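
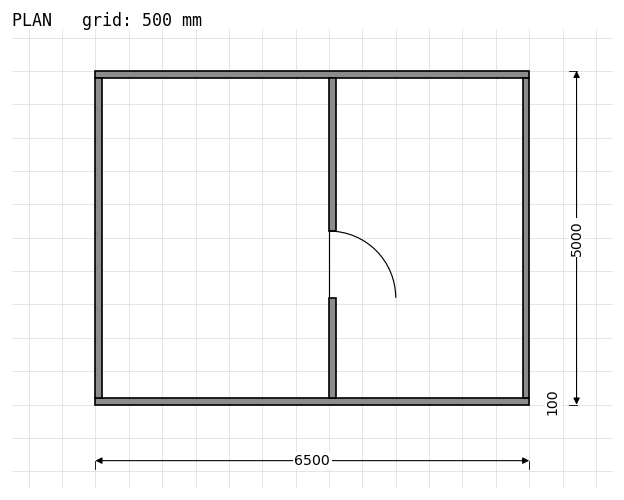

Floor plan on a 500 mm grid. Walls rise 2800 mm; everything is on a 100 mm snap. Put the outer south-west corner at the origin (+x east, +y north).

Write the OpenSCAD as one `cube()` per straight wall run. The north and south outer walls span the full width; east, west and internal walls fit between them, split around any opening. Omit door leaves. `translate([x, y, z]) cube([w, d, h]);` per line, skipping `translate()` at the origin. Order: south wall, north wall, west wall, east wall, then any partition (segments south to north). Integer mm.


cube([6500, 100, 2800]);
translate([0, 4900, 0]) cube([6500, 100, 2800]);
translate([0, 100, 0]) cube([100, 4800, 2800]);
translate([6400, 100, 0]) cube([100, 4800, 2800]);
translate([3500, 100, 0]) cube([100, 1500, 2800]);
translate([3500, 2600, 0]) cube([100, 2300, 2800]);


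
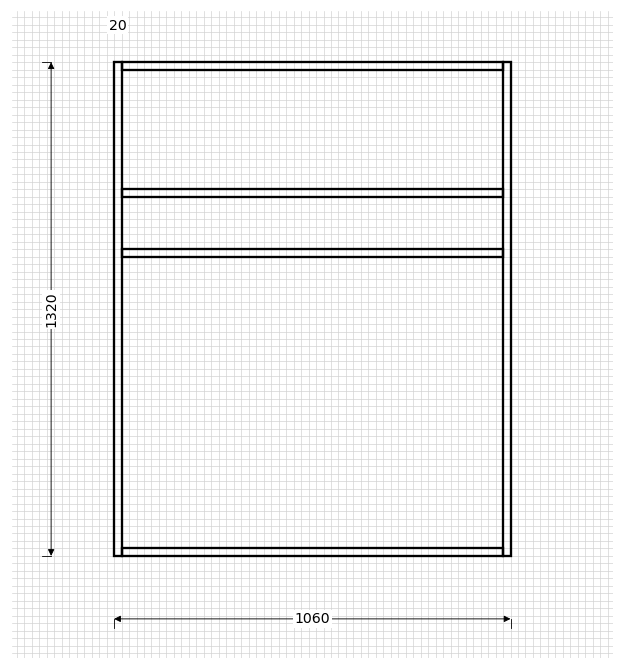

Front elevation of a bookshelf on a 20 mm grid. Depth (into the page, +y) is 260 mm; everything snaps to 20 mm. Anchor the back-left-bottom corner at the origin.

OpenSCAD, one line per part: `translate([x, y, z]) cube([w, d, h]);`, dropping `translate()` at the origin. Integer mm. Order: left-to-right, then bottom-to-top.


cube([20, 260, 1320]);
translate([20, 0, 0]) cube([1020, 260, 20]);
translate([20, 0, 800]) cube([1020, 260, 20]);
translate([20, 0, 960]) cube([1020, 260, 20]);
translate([20, 0, 1300]) cube([1020, 260, 20]);
translate([1040, 0, 0]) cube([20, 260, 1320]);


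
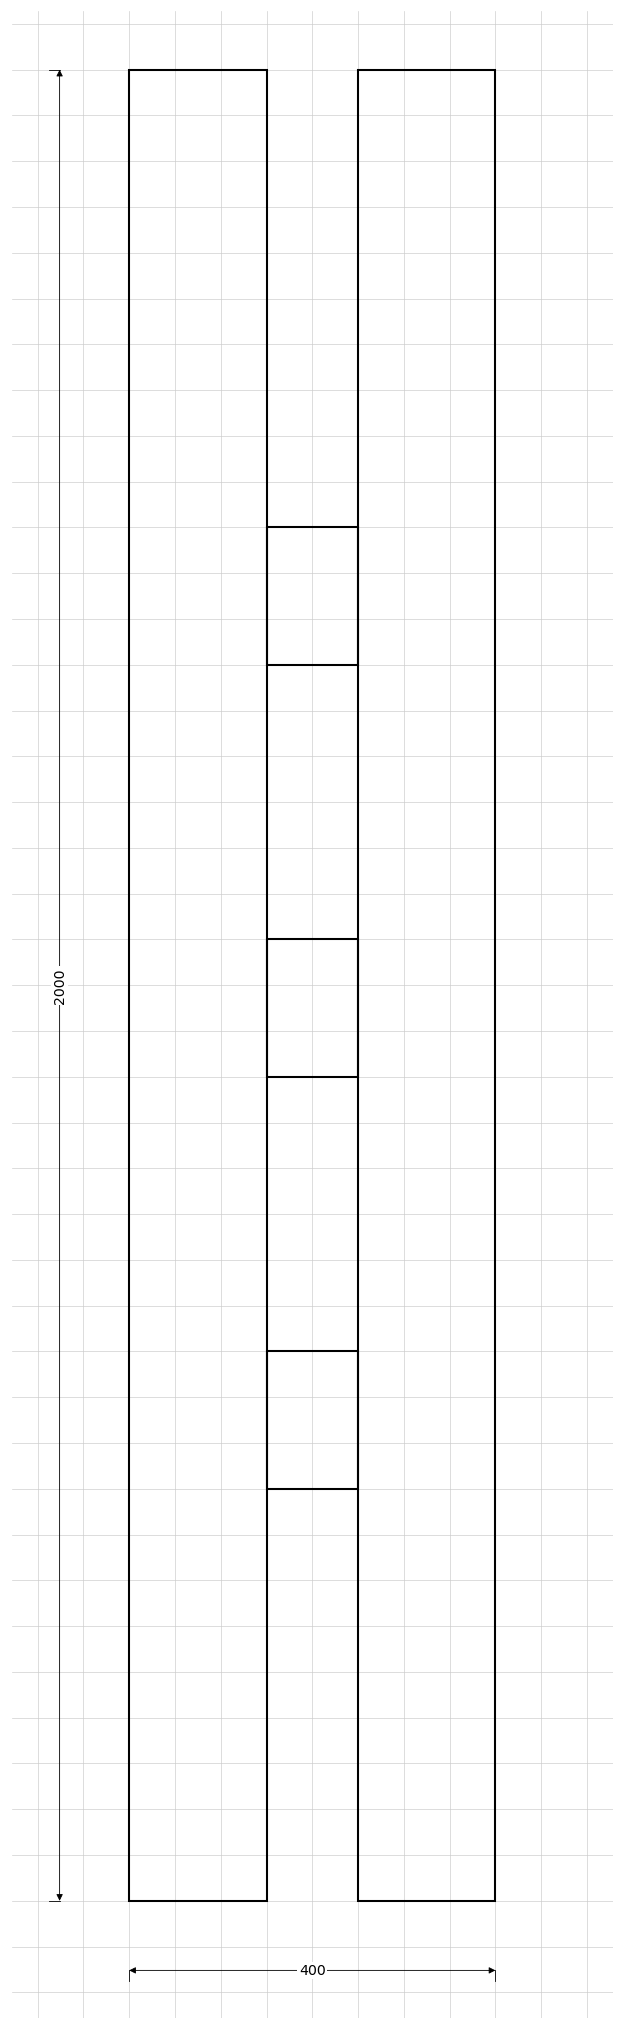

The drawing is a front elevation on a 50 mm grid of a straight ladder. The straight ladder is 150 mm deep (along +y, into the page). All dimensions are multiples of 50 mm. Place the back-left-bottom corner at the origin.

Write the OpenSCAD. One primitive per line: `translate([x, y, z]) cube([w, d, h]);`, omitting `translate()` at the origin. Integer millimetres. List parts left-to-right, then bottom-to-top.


cube([150, 150, 2000]);
translate([150, 0, 450]) cube([100, 150, 150]);
translate([150, 0, 900]) cube([100, 150, 150]);
translate([150, 0, 1350]) cube([100, 150, 150]);
translate([250, 0, 0]) cube([150, 150, 2000]);


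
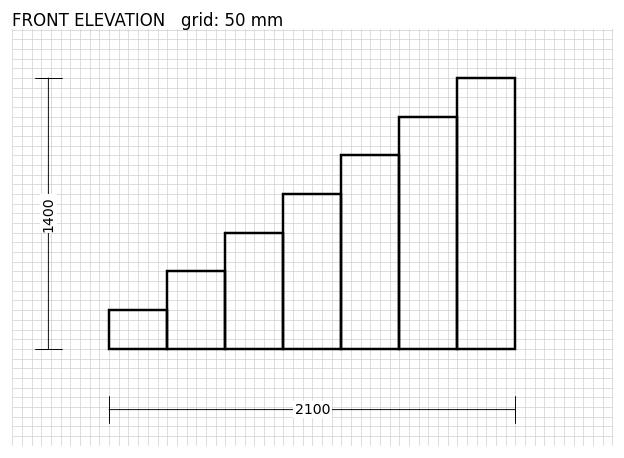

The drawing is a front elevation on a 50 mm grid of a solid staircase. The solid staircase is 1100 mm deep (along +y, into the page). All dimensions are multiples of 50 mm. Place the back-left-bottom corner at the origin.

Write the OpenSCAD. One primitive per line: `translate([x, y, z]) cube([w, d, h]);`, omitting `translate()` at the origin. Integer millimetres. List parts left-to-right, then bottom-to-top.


cube([300, 1100, 200]);
translate([300, 0, 0]) cube([300, 1100, 400]);
translate([600, 0, 0]) cube([300, 1100, 600]);
translate([900, 0, 0]) cube([300, 1100, 800]);
translate([1200, 0, 0]) cube([300, 1100, 1000]);
translate([1500, 0, 0]) cube([300, 1100, 1200]);
translate([1800, 0, 0]) cube([300, 1100, 1400]);


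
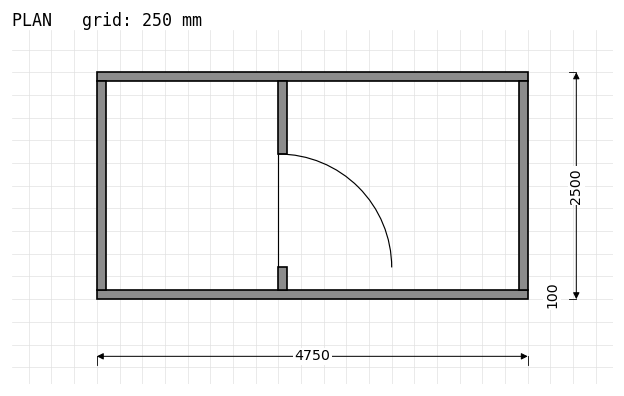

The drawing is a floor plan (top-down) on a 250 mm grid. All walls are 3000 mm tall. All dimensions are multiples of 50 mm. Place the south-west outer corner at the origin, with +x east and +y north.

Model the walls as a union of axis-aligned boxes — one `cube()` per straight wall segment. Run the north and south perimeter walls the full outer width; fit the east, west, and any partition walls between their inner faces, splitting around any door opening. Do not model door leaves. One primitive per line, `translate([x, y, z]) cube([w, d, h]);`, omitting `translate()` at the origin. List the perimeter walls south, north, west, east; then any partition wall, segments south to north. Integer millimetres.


cube([4750, 100, 3000]);
translate([0, 2400, 0]) cube([4750, 100, 3000]);
translate([0, 100, 0]) cube([100, 2300, 3000]);
translate([4650, 100, 0]) cube([100, 2300, 3000]);
translate([2000, 100, 0]) cube([100, 250, 3000]);
translate([2000, 1600, 0]) cube([100, 800, 3000]);


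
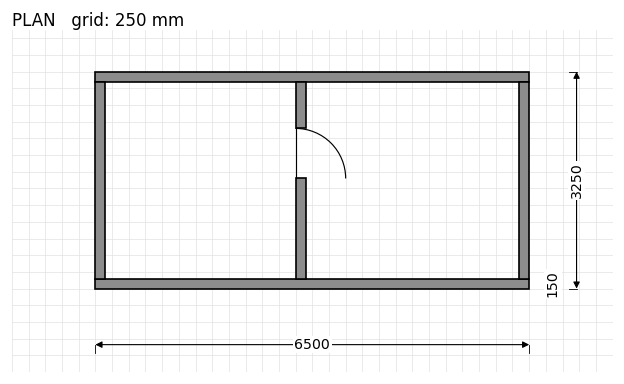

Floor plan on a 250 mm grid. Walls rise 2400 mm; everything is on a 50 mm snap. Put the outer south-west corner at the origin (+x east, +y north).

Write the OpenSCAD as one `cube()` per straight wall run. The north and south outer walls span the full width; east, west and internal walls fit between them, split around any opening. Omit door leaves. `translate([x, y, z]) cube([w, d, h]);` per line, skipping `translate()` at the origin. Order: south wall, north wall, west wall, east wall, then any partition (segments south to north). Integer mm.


cube([6500, 150, 2400]);
translate([0, 3100, 0]) cube([6500, 150, 2400]);
translate([0, 150, 0]) cube([150, 2950, 2400]);
translate([6350, 150, 0]) cube([150, 2950, 2400]);
translate([3000, 150, 0]) cube([150, 1500, 2400]);
translate([3000, 2400, 0]) cube([150, 700, 2400]);


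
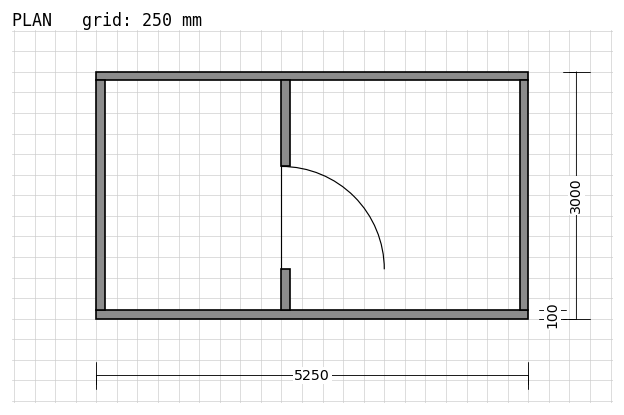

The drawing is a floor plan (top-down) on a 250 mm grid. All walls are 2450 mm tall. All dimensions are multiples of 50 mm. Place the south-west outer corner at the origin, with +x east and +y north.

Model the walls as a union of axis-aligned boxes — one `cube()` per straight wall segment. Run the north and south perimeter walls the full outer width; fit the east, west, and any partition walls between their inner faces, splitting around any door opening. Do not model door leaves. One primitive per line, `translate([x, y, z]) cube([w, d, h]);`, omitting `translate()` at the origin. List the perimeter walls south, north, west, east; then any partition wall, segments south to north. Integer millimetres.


cube([5250, 100, 2450]);
translate([0, 2900, 0]) cube([5250, 100, 2450]);
translate([0, 100, 0]) cube([100, 2800, 2450]);
translate([5150, 100, 0]) cube([100, 2800, 2450]);
translate([2250, 100, 0]) cube([100, 500, 2450]);
translate([2250, 1850, 0]) cube([100, 1050, 2450]);


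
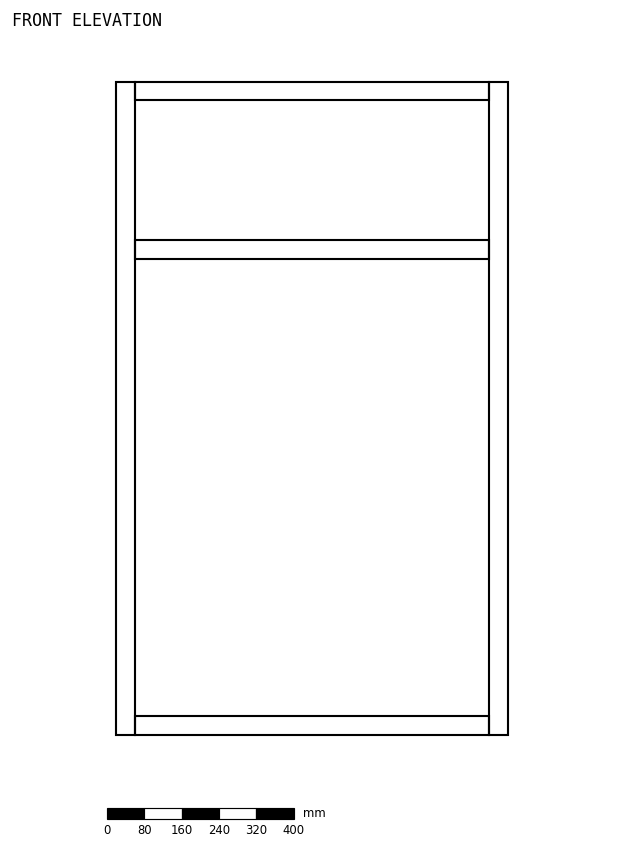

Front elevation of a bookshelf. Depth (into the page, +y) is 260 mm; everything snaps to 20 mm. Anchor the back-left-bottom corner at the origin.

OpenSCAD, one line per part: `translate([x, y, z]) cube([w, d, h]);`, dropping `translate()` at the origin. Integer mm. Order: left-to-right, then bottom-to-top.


cube([40, 260, 1400]);
translate([40, 0, 0]) cube([760, 260, 40]);
translate([40, 0, 1020]) cube([760, 260, 40]);
translate([40, 0, 1360]) cube([760, 260, 40]);
translate([800, 0, 0]) cube([40, 260, 1400]);


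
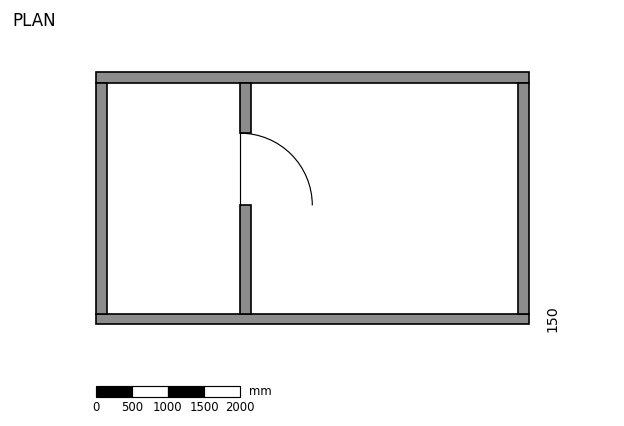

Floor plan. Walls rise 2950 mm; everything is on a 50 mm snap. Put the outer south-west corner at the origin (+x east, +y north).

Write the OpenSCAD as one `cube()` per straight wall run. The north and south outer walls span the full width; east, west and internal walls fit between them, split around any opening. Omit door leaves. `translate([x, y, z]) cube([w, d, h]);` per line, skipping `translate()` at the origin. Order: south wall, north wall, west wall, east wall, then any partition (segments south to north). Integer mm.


cube([6000, 150, 2950]);
translate([0, 3350, 0]) cube([6000, 150, 2950]);
translate([0, 150, 0]) cube([150, 3200, 2950]);
translate([5850, 150, 0]) cube([150, 3200, 2950]);
translate([2000, 150, 0]) cube([150, 1500, 2950]);
translate([2000, 2650, 0]) cube([150, 700, 2950]);


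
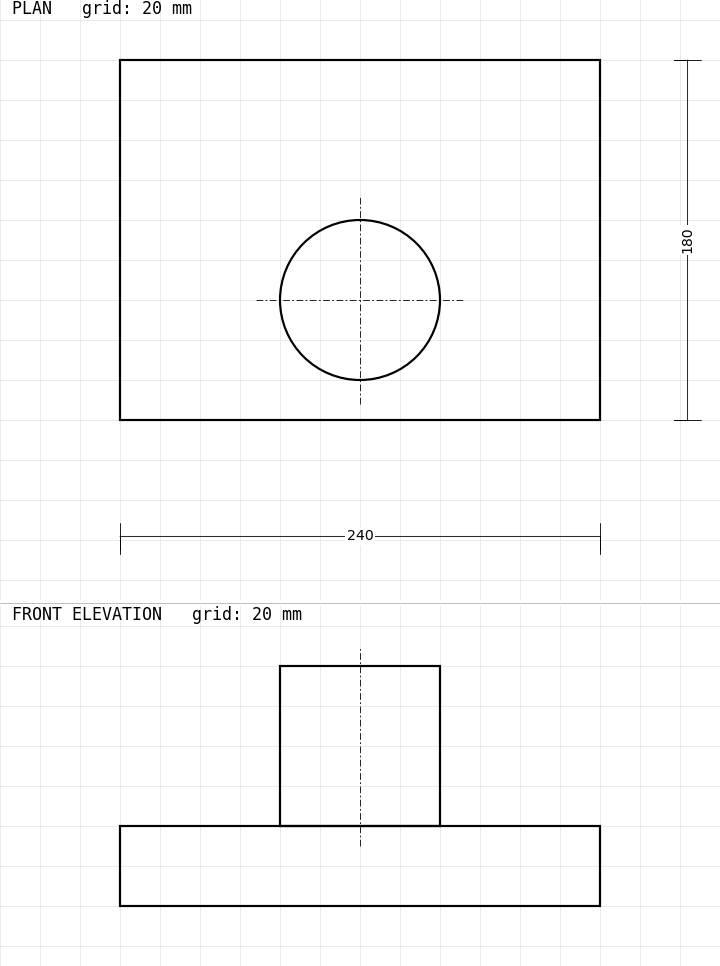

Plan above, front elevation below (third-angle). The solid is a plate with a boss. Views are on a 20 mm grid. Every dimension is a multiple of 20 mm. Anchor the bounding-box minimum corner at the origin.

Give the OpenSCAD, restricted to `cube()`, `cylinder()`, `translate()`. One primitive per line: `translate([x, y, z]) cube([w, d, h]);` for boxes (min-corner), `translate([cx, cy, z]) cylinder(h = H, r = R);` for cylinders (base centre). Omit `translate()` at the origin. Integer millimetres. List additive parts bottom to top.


cube([240, 180, 40]);
translate([120, 60, 40]) cylinder(h = 80, r = 40);


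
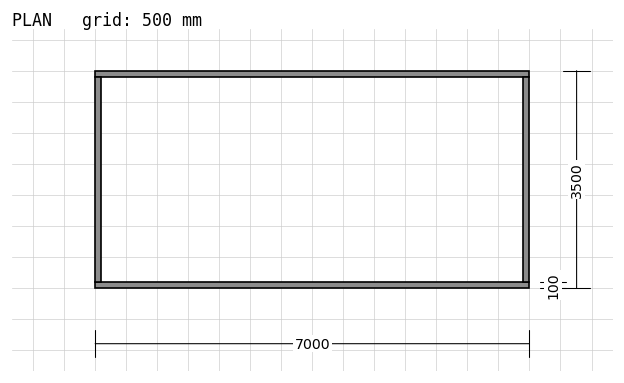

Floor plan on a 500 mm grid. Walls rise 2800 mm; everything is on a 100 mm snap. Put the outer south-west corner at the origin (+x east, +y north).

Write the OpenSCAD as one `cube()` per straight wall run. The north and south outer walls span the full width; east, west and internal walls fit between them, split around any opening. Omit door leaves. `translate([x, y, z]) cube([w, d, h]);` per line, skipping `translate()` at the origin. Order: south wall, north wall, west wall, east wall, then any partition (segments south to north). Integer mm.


cube([7000, 100, 2800]);
translate([0, 3400, 0]) cube([7000, 100, 2800]);
translate([0, 100, 0]) cube([100, 3300, 2800]);
translate([6900, 100, 0]) cube([100, 3300, 2800]);


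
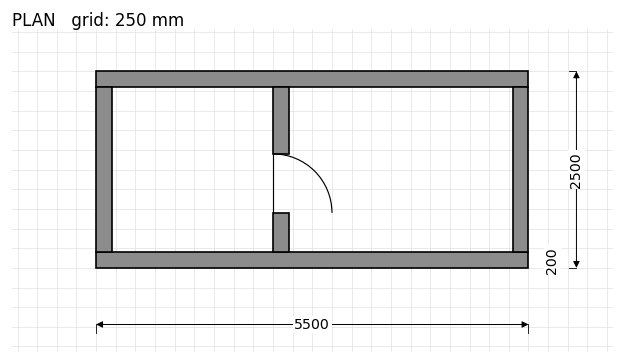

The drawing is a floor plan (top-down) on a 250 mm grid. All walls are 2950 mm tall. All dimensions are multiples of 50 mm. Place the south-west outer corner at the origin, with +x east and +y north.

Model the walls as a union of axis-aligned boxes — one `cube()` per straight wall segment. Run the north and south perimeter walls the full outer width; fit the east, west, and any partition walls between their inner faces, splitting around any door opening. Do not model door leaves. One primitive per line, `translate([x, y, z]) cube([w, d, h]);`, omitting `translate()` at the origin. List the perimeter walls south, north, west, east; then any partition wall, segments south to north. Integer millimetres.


cube([5500, 200, 2950]);
translate([0, 2300, 0]) cube([5500, 200, 2950]);
translate([0, 200, 0]) cube([200, 2100, 2950]);
translate([5300, 200, 0]) cube([200, 2100, 2950]);
translate([2250, 200, 0]) cube([200, 500, 2950]);
translate([2250, 1450, 0]) cube([200, 850, 2950]);


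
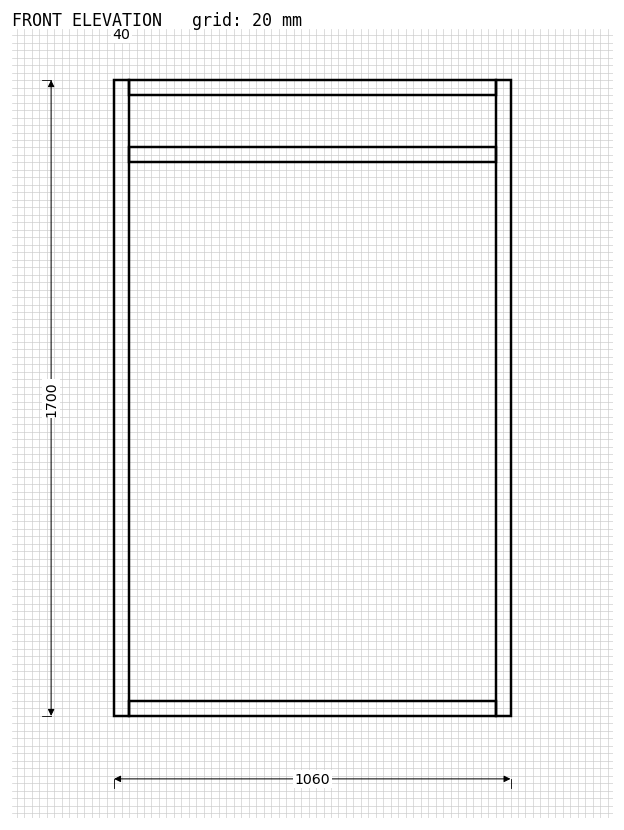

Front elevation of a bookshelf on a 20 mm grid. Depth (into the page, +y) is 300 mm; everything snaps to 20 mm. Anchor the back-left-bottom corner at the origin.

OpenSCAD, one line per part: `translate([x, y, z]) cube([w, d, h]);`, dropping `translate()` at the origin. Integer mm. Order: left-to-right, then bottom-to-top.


cube([40, 300, 1700]);
translate([40, 0, 0]) cube([980, 300, 40]);
translate([40, 0, 1480]) cube([980, 300, 40]);
translate([40, 0, 1660]) cube([980, 300, 40]);
translate([1020, 0, 0]) cube([40, 300, 1700]);


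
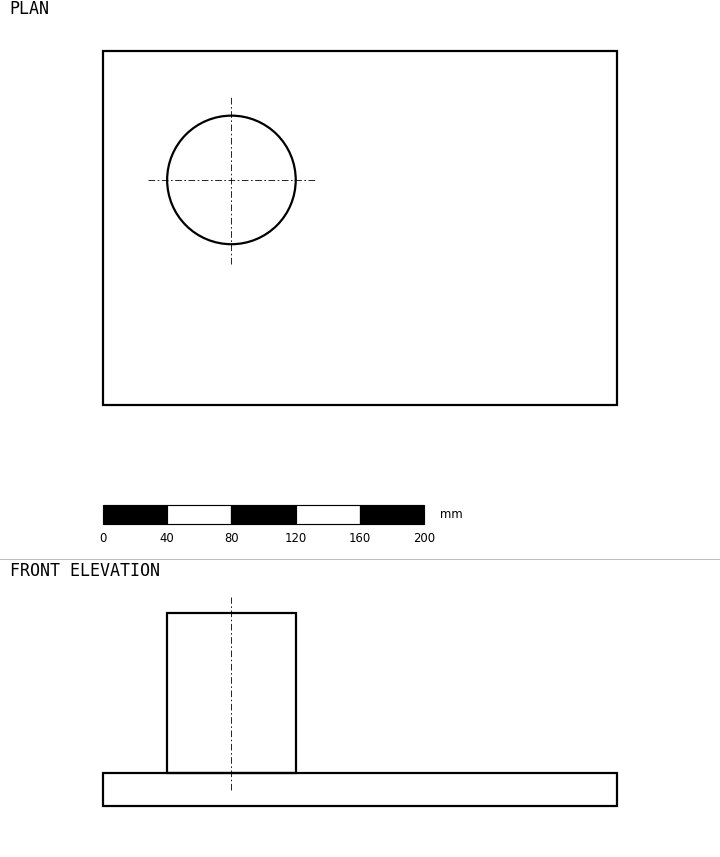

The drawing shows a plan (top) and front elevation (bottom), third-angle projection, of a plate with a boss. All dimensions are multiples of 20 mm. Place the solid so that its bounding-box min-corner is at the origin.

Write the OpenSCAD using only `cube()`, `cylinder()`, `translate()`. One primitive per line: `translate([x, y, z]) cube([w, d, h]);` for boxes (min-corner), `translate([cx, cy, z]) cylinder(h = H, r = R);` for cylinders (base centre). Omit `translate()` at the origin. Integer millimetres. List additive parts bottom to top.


cube([320, 220, 20]);
translate([80, 140, 20]) cylinder(h = 100, r = 40);


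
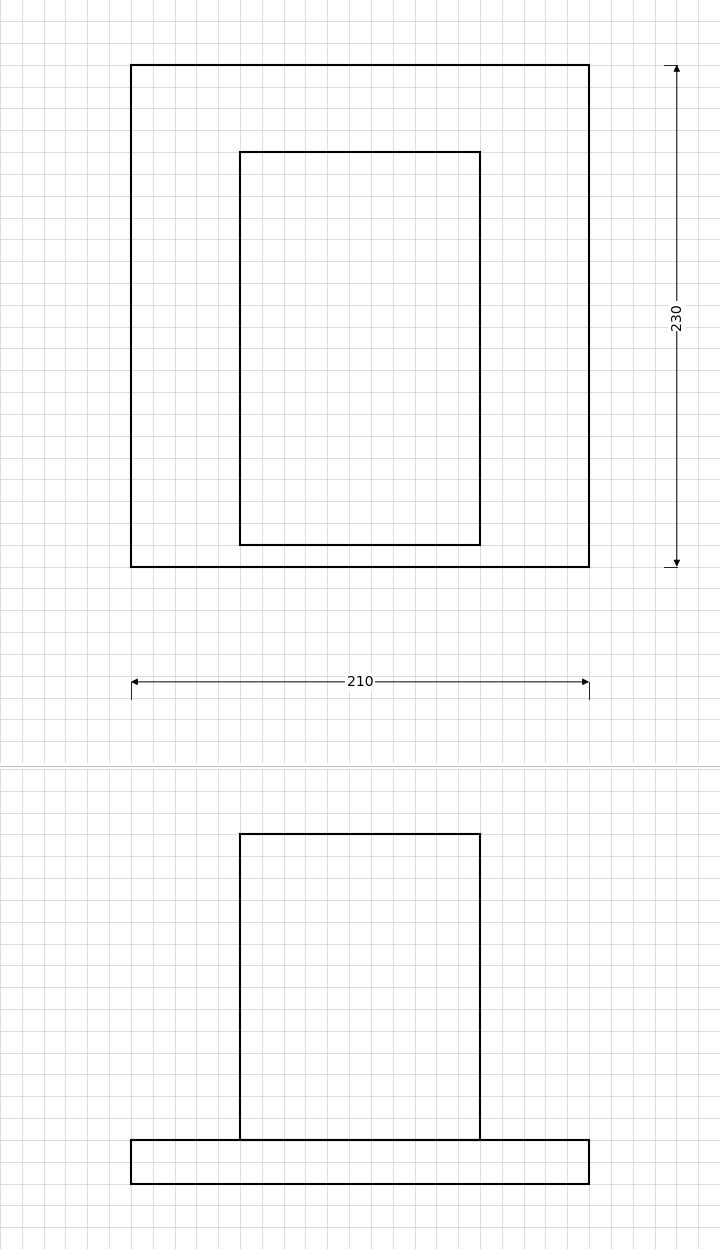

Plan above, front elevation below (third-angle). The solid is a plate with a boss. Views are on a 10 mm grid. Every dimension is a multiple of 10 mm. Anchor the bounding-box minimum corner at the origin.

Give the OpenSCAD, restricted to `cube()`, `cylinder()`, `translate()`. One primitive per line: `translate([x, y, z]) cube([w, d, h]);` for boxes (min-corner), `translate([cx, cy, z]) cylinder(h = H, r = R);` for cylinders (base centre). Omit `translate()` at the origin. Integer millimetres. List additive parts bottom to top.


cube([210, 230, 20]);
translate([50, 10, 20]) cube([110, 180, 140]);


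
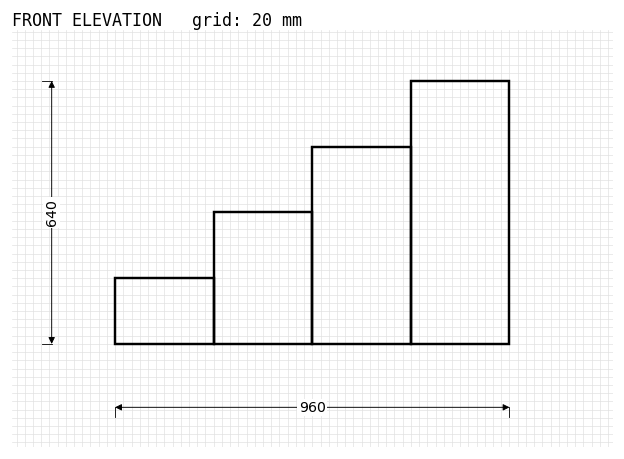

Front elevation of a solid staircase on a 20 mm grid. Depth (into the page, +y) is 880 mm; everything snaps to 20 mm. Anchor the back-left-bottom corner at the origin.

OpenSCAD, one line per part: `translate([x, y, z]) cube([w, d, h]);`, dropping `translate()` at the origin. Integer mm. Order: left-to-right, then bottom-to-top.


cube([240, 880, 160]);
translate([240, 0, 0]) cube([240, 880, 320]);
translate([480, 0, 0]) cube([240, 880, 480]);
translate([720, 0, 0]) cube([240, 880, 640]);


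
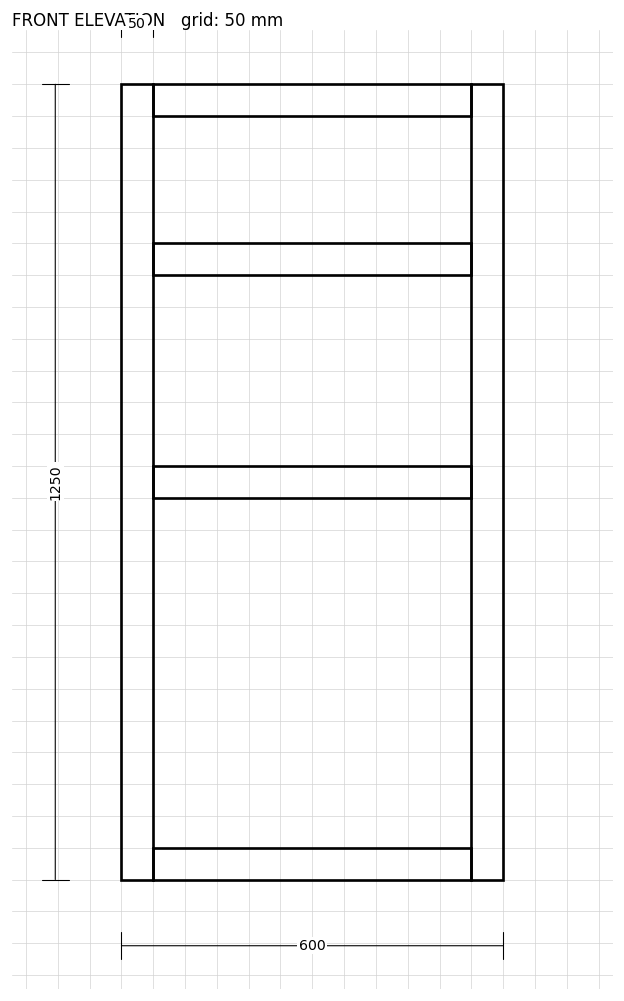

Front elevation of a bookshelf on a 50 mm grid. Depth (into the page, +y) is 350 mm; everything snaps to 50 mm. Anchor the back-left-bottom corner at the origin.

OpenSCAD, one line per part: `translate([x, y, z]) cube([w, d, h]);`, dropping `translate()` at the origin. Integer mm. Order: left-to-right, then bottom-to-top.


cube([50, 350, 1250]);
translate([50, 0, 0]) cube([500, 350, 50]);
translate([50, 0, 600]) cube([500, 350, 50]);
translate([50, 0, 950]) cube([500, 350, 50]);
translate([50, 0, 1200]) cube([500, 350, 50]);
translate([550, 0, 0]) cube([50, 350, 1250]);


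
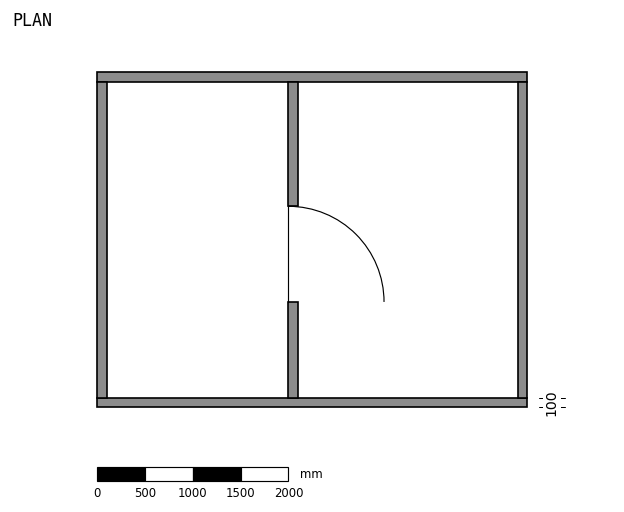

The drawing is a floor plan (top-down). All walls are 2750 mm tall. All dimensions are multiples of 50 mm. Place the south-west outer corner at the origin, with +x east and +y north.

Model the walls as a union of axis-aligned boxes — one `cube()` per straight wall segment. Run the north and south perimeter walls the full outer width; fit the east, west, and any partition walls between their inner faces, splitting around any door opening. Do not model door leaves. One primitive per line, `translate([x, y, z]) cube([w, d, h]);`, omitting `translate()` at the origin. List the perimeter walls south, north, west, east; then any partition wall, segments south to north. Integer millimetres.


cube([4500, 100, 2750]);
translate([0, 3400, 0]) cube([4500, 100, 2750]);
translate([0, 100, 0]) cube([100, 3300, 2750]);
translate([4400, 100, 0]) cube([100, 3300, 2750]);
translate([2000, 100, 0]) cube([100, 1000, 2750]);
translate([2000, 2100, 0]) cube([100, 1300, 2750]);


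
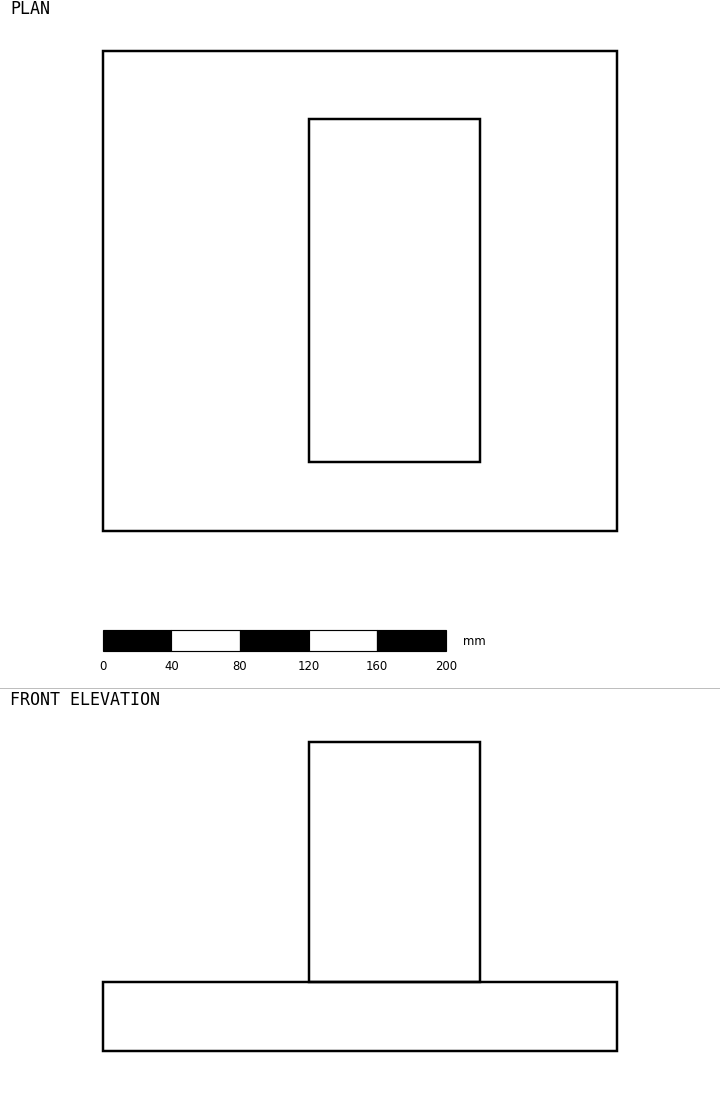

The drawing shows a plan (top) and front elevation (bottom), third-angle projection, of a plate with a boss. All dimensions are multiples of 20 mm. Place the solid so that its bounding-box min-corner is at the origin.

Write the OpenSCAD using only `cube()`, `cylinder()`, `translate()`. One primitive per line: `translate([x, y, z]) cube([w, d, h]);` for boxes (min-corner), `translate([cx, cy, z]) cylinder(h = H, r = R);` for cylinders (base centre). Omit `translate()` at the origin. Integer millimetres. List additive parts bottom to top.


cube([300, 280, 40]);
translate([120, 40, 40]) cube([100, 200, 140]);


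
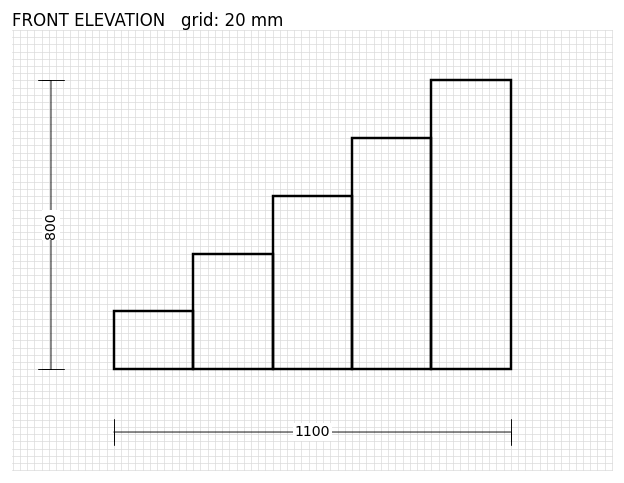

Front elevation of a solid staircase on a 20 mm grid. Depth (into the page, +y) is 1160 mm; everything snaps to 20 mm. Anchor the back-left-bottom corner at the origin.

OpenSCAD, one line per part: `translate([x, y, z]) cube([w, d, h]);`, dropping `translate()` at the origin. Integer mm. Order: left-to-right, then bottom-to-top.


cube([220, 1160, 160]);
translate([220, 0, 0]) cube([220, 1160, 320]);
translate([440, 0, 0]) cube([220, 1160, 480]);
translate([660, 0, 0]) cube([220, 1160, 640]);
translate([880, 0, 0]) cube([220, 1160, 800]);


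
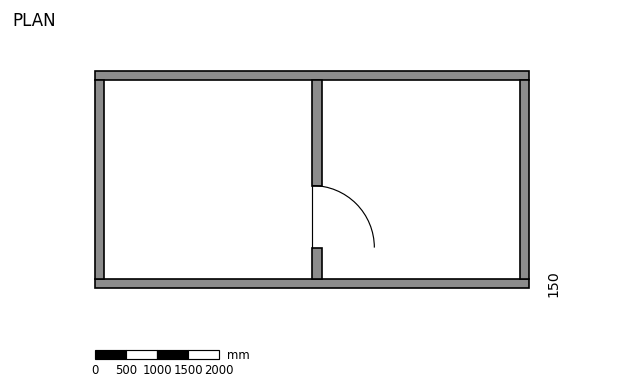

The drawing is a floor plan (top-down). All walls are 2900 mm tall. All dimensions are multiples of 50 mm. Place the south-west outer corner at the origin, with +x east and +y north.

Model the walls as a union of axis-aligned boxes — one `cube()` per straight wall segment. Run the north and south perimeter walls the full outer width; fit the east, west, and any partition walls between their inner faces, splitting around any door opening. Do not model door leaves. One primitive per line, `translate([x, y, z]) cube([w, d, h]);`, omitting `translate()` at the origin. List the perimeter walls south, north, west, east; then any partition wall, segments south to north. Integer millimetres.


cube([7000, 150, 2900]);
translate([0, 3350, 0]) cube([7000, 150, 2900]);
translate([0, 150, 0]) cube([150, 3200, 2900]);
translate([6850, 150, 0]) cube([150, 3200, 2900]);
translate([3500, 150, 0]) cube([150, 500, 2900]);
translate([3500, 1650, 0]) cube([150, 1700, 2900]);


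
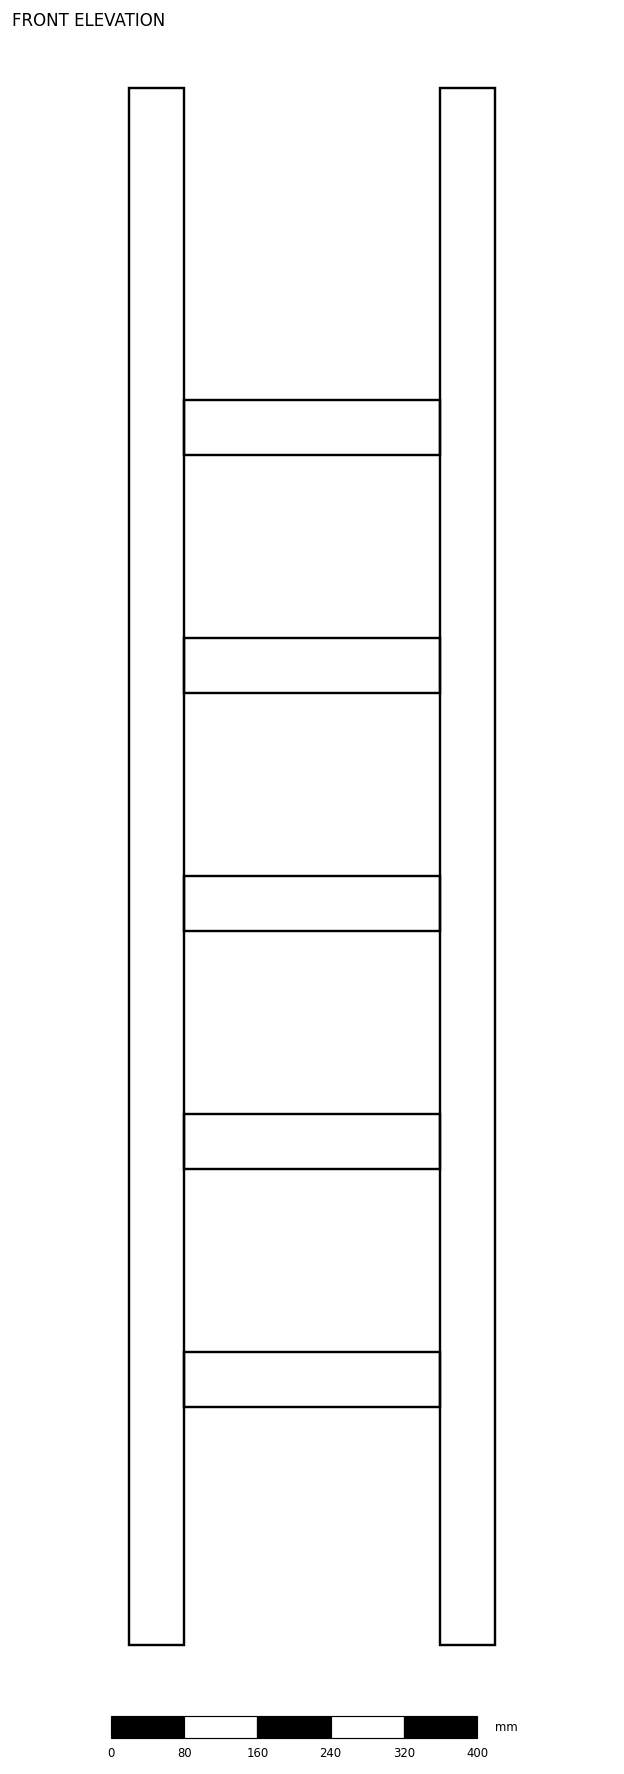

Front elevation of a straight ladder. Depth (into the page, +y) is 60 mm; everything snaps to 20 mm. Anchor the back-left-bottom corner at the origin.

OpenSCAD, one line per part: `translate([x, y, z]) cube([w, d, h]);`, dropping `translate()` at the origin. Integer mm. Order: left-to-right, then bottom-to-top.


cube([60, 60, 1700]);
translate([60, 0, 260]) cube([280, 60, 60]);
translate([60, 0, 520]) cube([280, 60, 60]);
translate([60, 0, 780]) cube([280, 60, 60]);
translate([60, 0, 1040]) cube([280, 60, 60]);
translate([60, 0, 1300]) cube([280, 60, 60]);
translate([340, 0, 0]) cube([60, 60, 1700]);


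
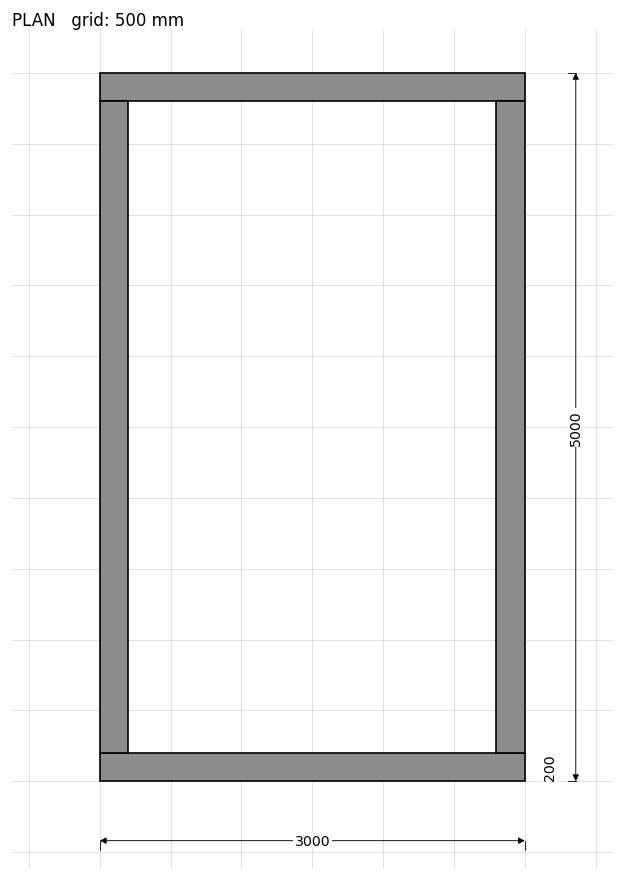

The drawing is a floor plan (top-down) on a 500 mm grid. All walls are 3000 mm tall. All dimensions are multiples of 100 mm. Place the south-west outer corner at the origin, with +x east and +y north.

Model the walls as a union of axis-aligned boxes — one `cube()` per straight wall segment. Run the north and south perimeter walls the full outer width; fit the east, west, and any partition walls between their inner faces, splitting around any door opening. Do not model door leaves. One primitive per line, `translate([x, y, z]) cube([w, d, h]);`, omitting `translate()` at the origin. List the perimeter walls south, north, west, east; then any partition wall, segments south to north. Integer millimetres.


cube([3000, 200, 3000]);
translate([0, 4800, 0]) cube([3000, 200, 3000]);
translate([0, 200, 0]) cube([200, 4600, 3000]);
translate([2800, 200, 0]) cube([200, 4600, 3000]);


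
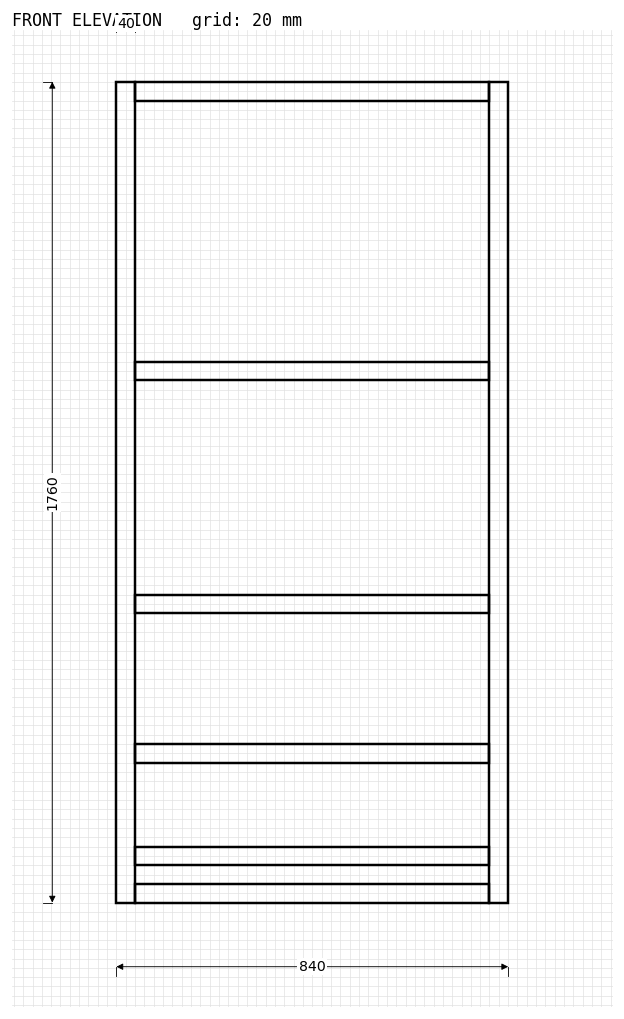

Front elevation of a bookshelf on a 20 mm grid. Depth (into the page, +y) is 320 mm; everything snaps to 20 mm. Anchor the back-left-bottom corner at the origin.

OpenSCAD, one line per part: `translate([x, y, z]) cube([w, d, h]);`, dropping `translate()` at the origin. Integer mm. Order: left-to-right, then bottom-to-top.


cube([40, 320, 1760]);
translate([40, 0, 0]) cube([760, 320, 40]);
translate([40, 0, 80]) cube([760, 320, 40]);
translate([40, 0, 300]) cube([760, 320, 40]);
translate([40, 0, 620]) cube([760, 320, 40]);
translate([40, 0, 1120]) cube([760, 320, 40]);
translate([40, 0, 1720]) cube([760, 320, 40]);
translate([800, 0, 0]) cube([40, 320, 1760]);


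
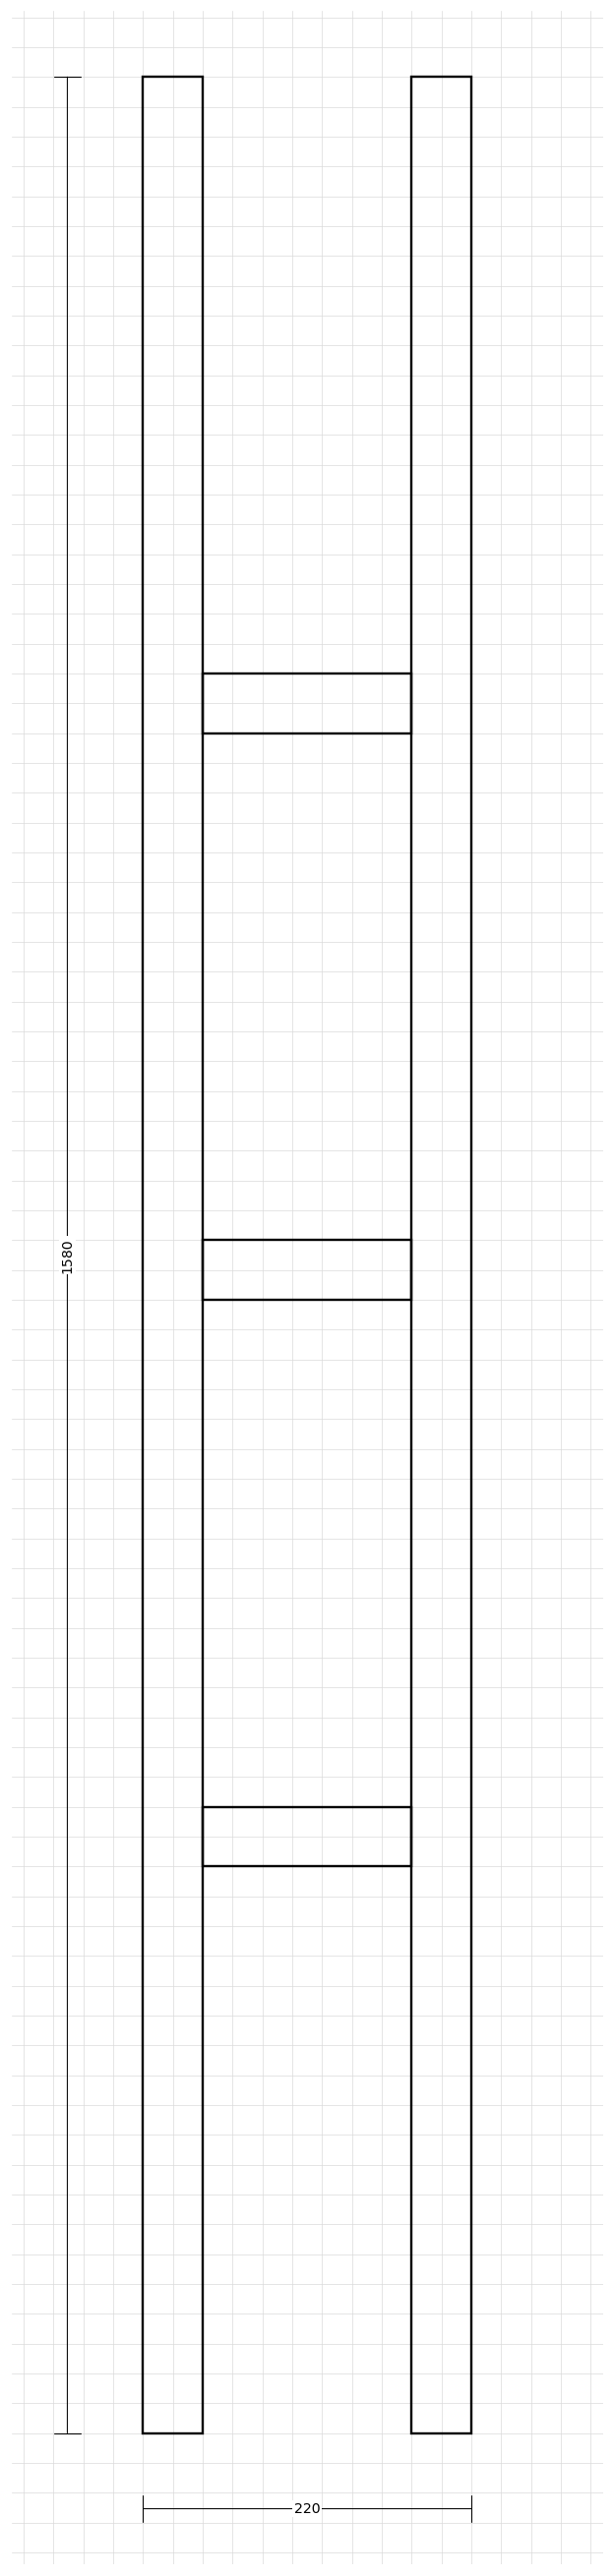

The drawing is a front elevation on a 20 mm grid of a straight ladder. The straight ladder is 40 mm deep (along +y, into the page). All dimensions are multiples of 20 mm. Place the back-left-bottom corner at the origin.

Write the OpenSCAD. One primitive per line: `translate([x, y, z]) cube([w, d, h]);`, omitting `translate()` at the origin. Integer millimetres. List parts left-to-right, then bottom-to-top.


cube([40, 40, 1580]);
translate([40, 0, 380]) cube([140, 40, 40]);
translate([40, 0, 760]) cube([140, 40, 40]);
translate([40, 0, 1140]) cube([140, 40, 40]);
translate([180, 0, 0]) cube([40, 40, 1580]);


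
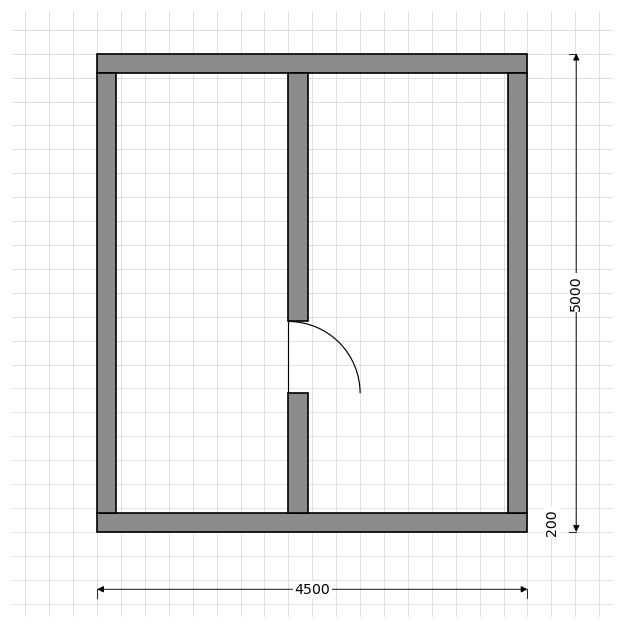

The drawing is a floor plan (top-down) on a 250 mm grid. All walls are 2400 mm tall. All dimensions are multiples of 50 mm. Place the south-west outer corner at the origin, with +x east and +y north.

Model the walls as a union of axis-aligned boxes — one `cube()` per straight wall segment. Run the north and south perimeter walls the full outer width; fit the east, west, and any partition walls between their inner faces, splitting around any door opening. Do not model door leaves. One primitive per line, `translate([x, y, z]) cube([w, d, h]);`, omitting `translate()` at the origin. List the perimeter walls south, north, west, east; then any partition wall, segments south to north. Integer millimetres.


cube([4500, 200, 2400]);
translate([0, 4800, 0]) cube([4500, 200, 2400]);
translate([0, 200, 0]) cube([200, 4600, 2400]);
translate([4300, 200, 0]) cube([200, 4600, 2400]);
translate([2000, 200, 0]) cube([200, 1250, 2400]);
translate([2000, 2200, 0]) cube([200, 2600, 2400]);


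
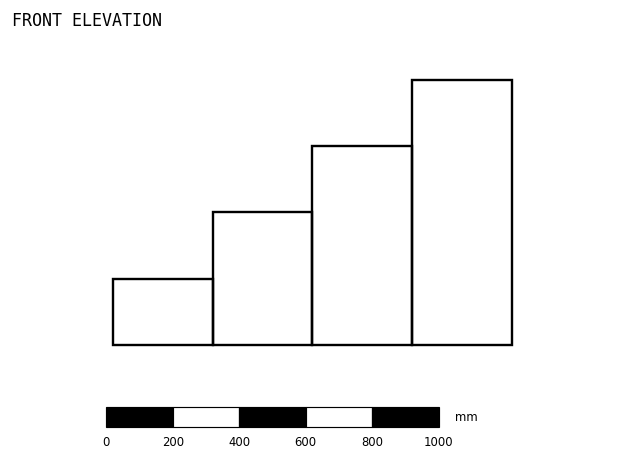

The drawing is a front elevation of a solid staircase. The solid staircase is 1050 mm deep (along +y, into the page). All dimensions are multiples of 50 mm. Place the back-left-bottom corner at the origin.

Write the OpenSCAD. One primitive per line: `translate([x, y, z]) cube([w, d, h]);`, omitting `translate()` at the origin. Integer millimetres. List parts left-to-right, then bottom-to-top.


cube([300, 1050, 200]);
translate([300, 0, 0]) cube([300, 1050, 400]);
translate([600, 0, 0]) cube([300, 1050, 600]);
translate([900, 0, 0]) cube([300, 1050, 800]);


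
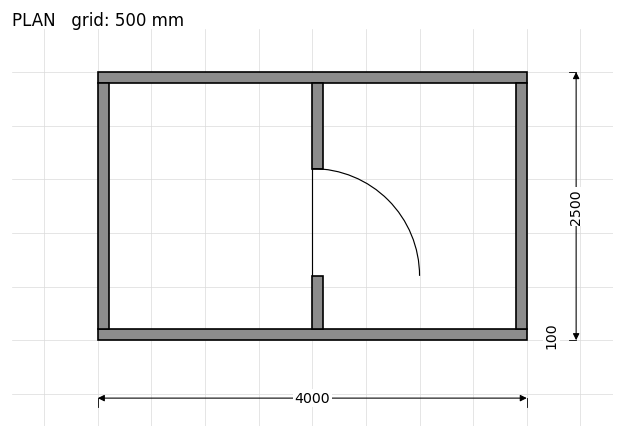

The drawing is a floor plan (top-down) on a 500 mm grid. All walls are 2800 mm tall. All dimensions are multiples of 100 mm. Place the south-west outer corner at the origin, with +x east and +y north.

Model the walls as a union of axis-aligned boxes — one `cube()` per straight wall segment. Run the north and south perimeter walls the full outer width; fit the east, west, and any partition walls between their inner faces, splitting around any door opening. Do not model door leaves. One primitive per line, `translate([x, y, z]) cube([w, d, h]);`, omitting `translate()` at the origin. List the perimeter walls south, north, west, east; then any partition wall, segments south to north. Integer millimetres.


cube([4000, 100, 2800]);
translate([0, 2400, 0]) cube([4000, 100, 2800]);
translate([0, 100, 0]) cube([100, 2300, 2800]);
translate([3900, 100, 0]) cube([100, 2300, 2800]);
translate([2000, 100, 0]) cube([100, 500, 2800]);
translate([2000, 1600, 0]) cube([100, 800, 2800]);


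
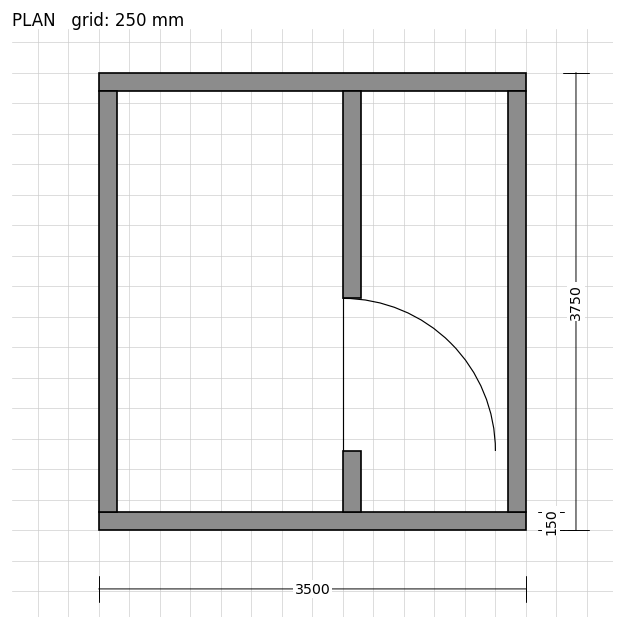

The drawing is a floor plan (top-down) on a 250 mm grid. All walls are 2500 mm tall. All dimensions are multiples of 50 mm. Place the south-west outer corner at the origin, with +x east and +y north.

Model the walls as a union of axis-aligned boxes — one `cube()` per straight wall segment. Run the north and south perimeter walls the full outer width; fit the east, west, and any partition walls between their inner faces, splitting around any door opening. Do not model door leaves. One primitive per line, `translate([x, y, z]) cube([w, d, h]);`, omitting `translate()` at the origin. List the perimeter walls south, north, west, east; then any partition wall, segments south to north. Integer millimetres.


cube([3500, 150, 2500]);
translate([0, 3600, 0]) cube([3500, 150, 2500]);
translate([0, 150, 0]) cube([150, 3450, 2500]);
translate([3350, 150, 0]) cube([150, 3450, 2500]);
translate([2000, 150, 0]) cube([150, 500, 2500]);
translate([2000, 1900, 0]) cube([150, 1700, 2500]);


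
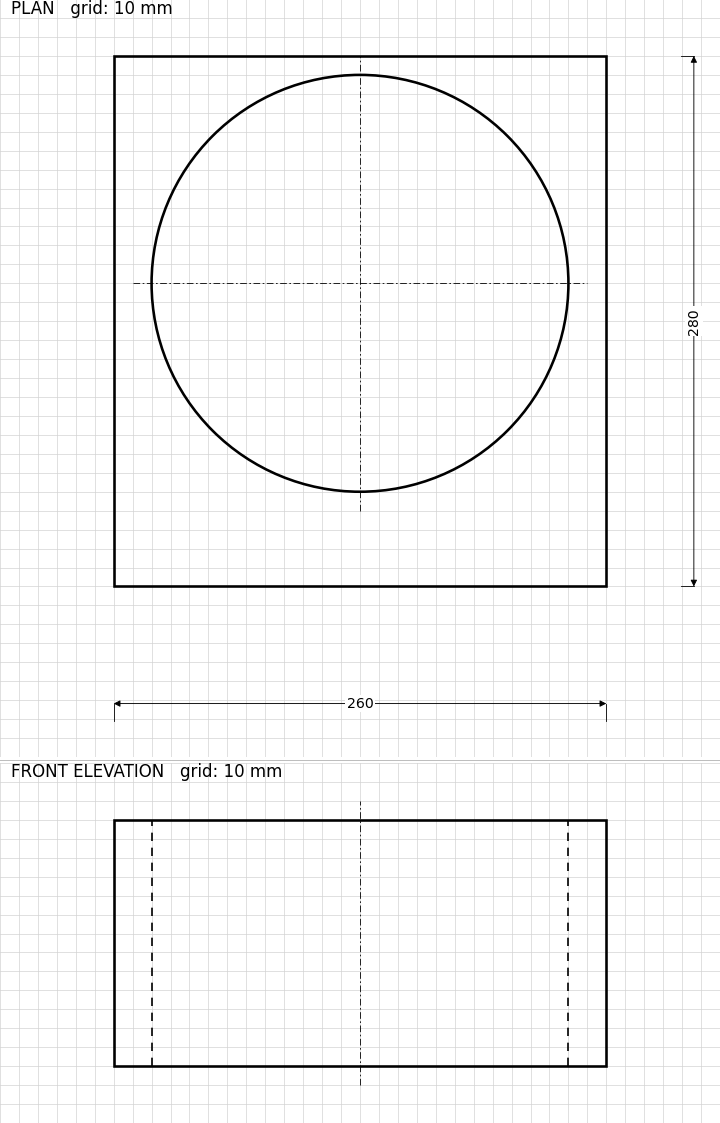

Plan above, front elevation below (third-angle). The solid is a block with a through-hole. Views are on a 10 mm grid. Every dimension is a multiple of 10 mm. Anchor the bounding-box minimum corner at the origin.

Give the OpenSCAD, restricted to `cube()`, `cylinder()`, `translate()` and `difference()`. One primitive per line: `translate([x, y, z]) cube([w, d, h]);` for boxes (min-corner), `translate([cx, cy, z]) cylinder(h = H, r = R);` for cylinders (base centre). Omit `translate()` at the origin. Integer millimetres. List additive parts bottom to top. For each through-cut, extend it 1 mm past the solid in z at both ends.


difference() {
  cube([260, 280, 130]);
  translate([130, 160, -1]) cylinder(h = 132, r = 110);
}


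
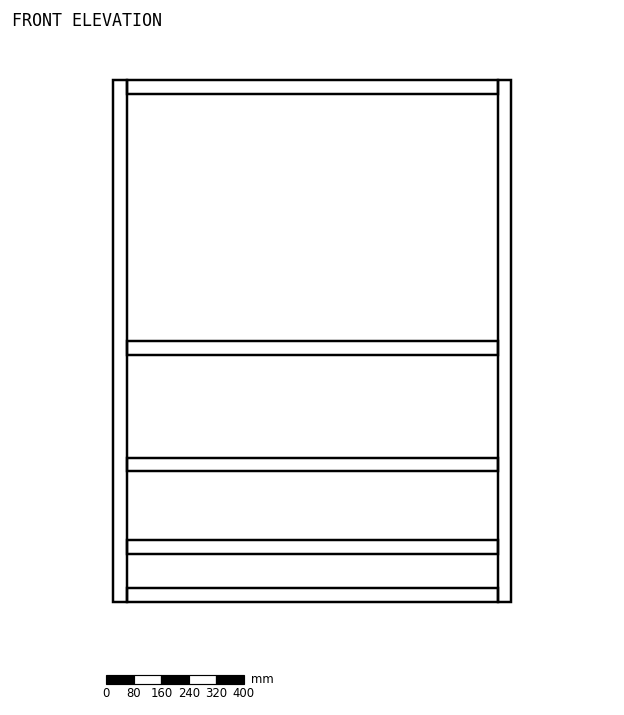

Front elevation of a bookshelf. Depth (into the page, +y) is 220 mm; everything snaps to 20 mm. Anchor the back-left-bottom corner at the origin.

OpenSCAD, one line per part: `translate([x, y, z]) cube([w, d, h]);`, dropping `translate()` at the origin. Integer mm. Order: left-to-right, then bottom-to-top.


cube([40, 220, 1520]);
translate([40, 0, 0]) cube([1080, 220, 40]);
translate([40, 0, 140]) cube([1080, 220, 40]);
translate([40, 0, 380]) cube([1080, 220, 40]);
translate([40, 0, 720]) cube([1080, 220, 40]);
translate([40, 0, 1480]) cube([1080, 220, 40]);
translate([1120, 0, 0]) cube([40, 220, 1520]);


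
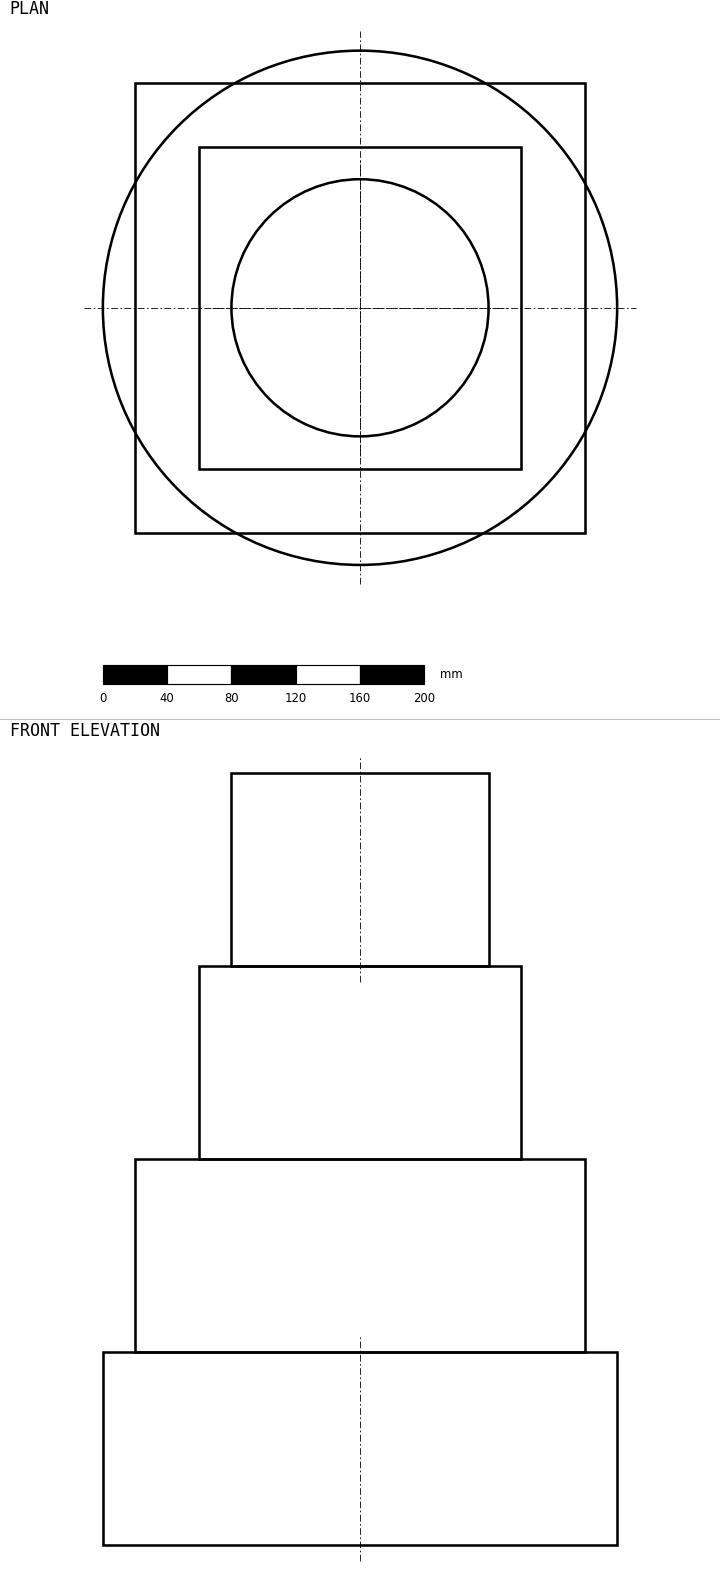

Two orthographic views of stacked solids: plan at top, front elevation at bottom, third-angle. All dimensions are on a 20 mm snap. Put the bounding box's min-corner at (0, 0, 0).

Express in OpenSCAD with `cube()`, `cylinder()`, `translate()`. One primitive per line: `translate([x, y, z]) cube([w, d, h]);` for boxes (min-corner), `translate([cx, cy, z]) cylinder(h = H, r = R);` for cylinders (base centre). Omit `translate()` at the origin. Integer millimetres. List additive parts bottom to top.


translate([160, 160, 0]) cylinder(h = 120, r = 160);
translate([20, 20, 120]) cube([280, 280, 120]);
translate([60, 60, 240]) cube([200, 200, 120]);
translate([160, 160, 360]) cylinder(h = 120, r = 80);


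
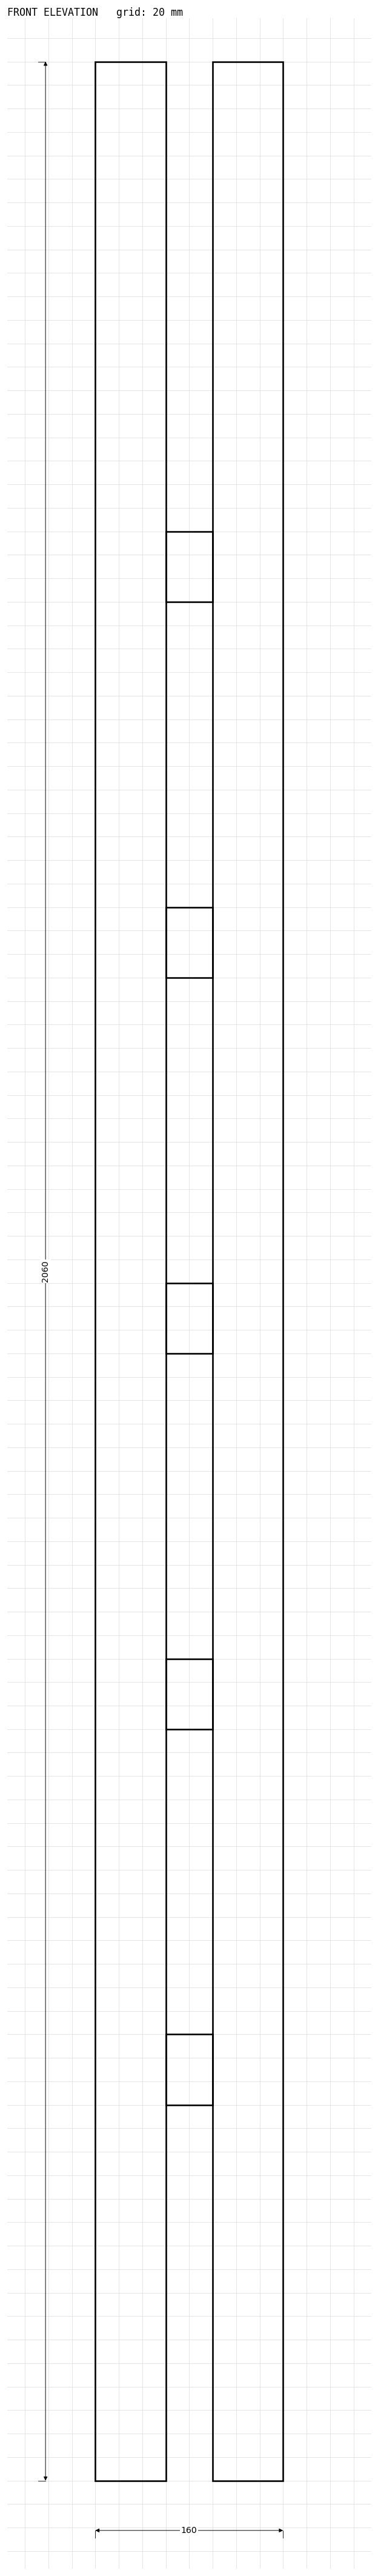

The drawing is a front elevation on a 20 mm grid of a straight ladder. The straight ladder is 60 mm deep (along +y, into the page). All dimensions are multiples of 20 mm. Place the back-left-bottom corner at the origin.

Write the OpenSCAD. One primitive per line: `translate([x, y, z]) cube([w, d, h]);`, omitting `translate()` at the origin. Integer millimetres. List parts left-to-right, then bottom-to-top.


cube([60, 60, 2060]);
translate([60, 0, 320]) cube([40, 60, 60]);
translate([60, 0, 640]) cube([40, 60, 60]);
translate([60, 0, 960]) cube([40, 60, 60]);
translate([60, 0, 1280]) cube([40, 60, 60]);
translate([60, 0, 1600]) cube([40, 60, 60]);
translate([100, 0, 0]) cube([60, 60, 2060]);


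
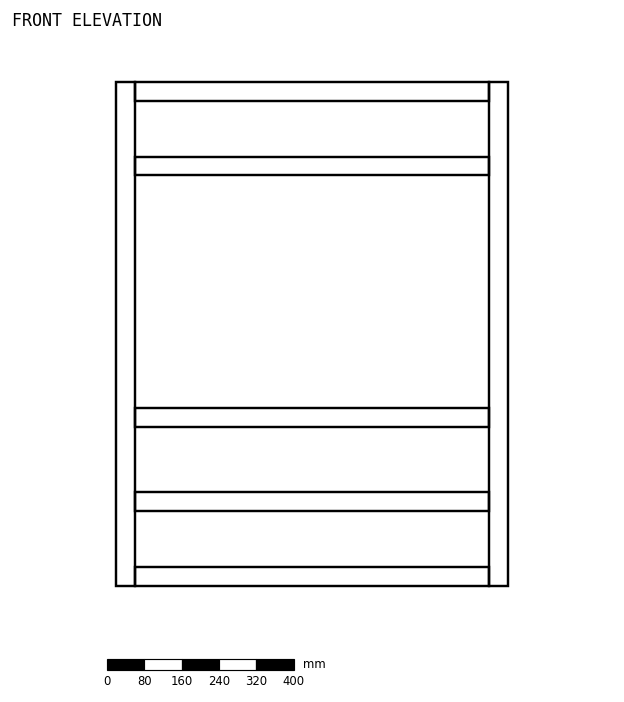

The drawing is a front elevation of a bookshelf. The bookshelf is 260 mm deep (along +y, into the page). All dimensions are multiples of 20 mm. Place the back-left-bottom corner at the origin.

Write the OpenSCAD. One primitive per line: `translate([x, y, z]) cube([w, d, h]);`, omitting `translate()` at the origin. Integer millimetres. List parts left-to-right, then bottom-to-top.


cube([40, 260, 1080]);
translate([40, 0, 0]) cube([760, 260, 40]);
translate([40, 0, 160]) cube([760, 260, 40]);
translate([40, 0, 340]) cube([760, 260, 40]);
translate([40, 0, 880]) cube([760, 260, 40]);
translate([40, 0, 1040]) cube([760, 260, 40]);
translate([800, 0, 0]) cube([40, 260, 1080]);


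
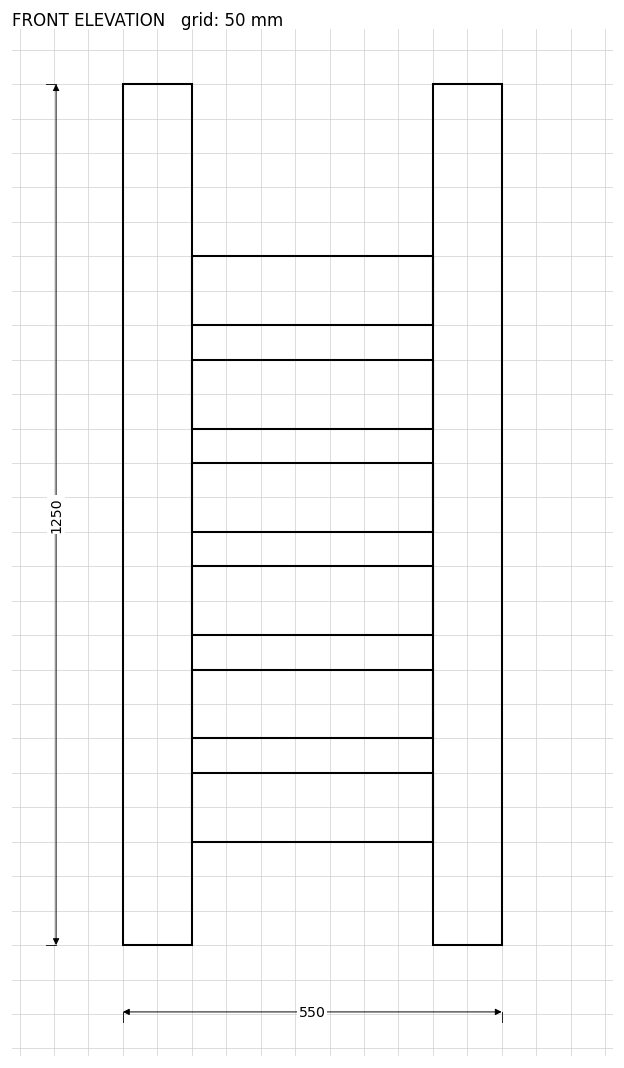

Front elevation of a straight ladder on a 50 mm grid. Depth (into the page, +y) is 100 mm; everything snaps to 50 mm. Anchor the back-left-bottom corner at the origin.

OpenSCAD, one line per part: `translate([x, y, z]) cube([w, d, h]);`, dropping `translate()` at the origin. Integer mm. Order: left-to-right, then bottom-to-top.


cube([100, 100, 1250]);
translate([100, 0, 150]) cube([350, 100, 100]);
translate([100, 0, 300]) cube([350, 100, 100]);
translate([100, 0, 450]) cube([350, 100, 100]);
translate([100, 0, 600]) cube([350, 100, 100]);
translate([100, 0, 750]) cube([350, 100, 100]);
translate([100, 0, 900]) cube([350, 100, 100]);
translate([450, 0, 0]) cube([100, 100, 1250]);


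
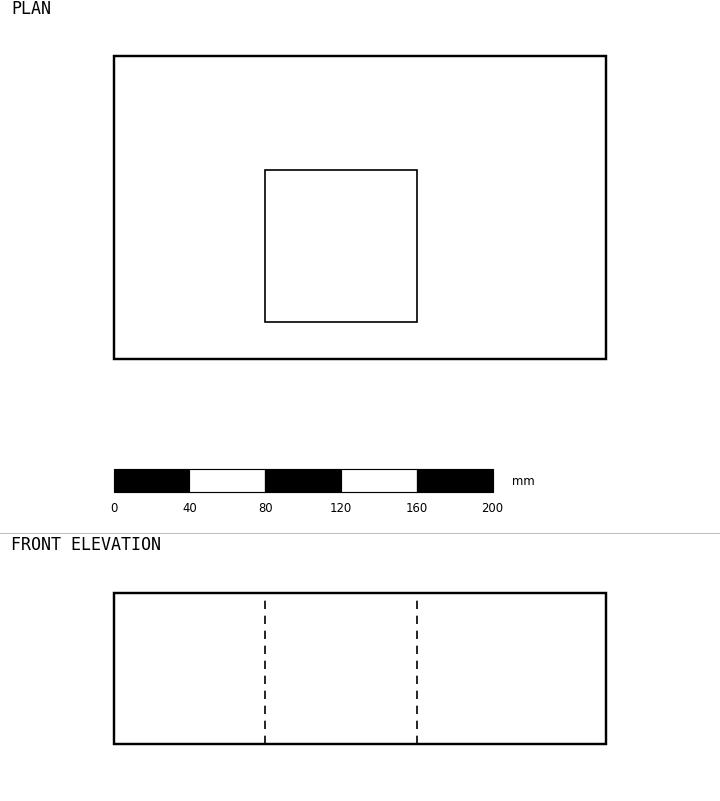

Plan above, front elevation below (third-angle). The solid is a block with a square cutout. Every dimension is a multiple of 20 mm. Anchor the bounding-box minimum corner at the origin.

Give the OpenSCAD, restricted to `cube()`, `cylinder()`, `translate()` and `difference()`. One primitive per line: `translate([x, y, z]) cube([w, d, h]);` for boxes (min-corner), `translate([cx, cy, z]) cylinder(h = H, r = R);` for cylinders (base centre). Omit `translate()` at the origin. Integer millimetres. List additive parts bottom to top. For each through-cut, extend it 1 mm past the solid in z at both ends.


difference() {
  cube([260, 160, 80]);
  translate([80, 20, -1]) cube([80, 80, 82]);
}


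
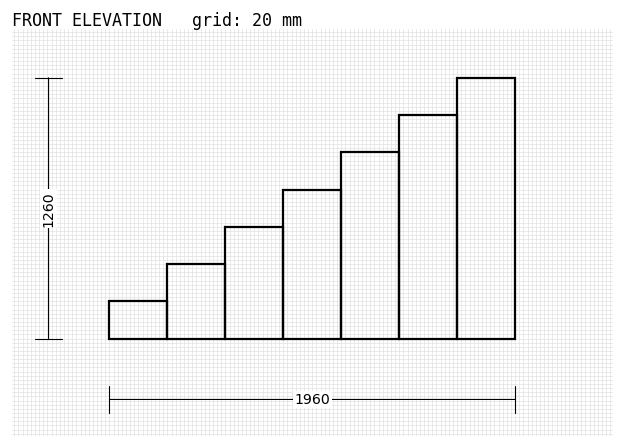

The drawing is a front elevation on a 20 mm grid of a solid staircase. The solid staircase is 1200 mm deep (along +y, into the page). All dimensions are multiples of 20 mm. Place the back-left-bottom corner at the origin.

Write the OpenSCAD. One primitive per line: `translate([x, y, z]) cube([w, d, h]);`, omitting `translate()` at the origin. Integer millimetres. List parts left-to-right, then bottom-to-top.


cube([280, 1200, 180]);
translate([280, 0, 0]) cube([280, 1200, 360]);
translate([560, 0, 0]) cube([280, 1200, 540]);
translate([840, 0, 0]) cube([280, 1200, 720]);
translate([1120, 0, 0]) cube([280, 1200, 900]);
translate([1400, 0, 0]) cube([280, 1200, 1080]);
translate([1680, 0, 0]) cube([280, 1200, 1260]);


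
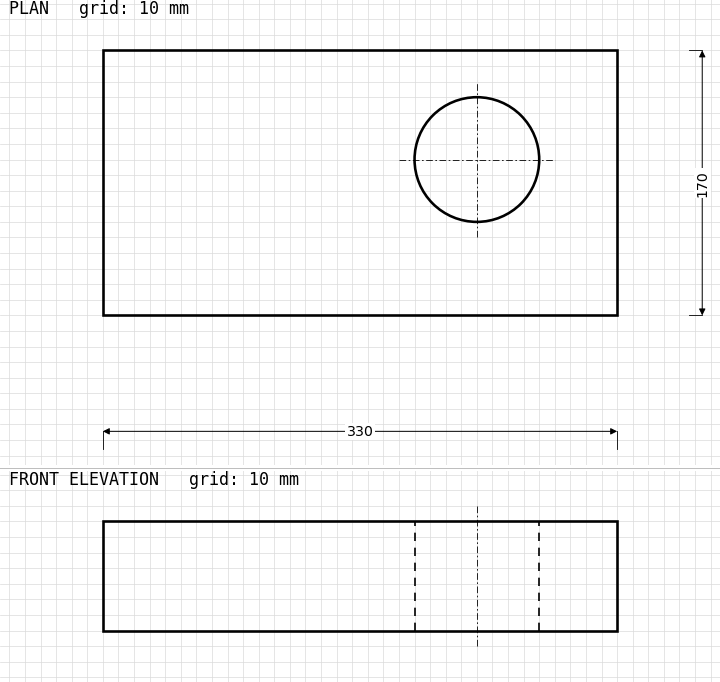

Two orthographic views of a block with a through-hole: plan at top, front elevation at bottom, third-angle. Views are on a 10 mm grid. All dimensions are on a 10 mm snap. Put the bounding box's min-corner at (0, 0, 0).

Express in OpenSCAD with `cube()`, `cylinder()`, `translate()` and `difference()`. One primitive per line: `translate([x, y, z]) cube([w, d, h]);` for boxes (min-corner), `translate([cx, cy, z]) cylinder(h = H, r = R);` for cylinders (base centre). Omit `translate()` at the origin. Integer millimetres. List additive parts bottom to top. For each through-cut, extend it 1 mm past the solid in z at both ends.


difference() {
  cube([330, 170, 70]);
  translate([240, 100, -1]) cylinder(h = 72, r = 40);
}
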